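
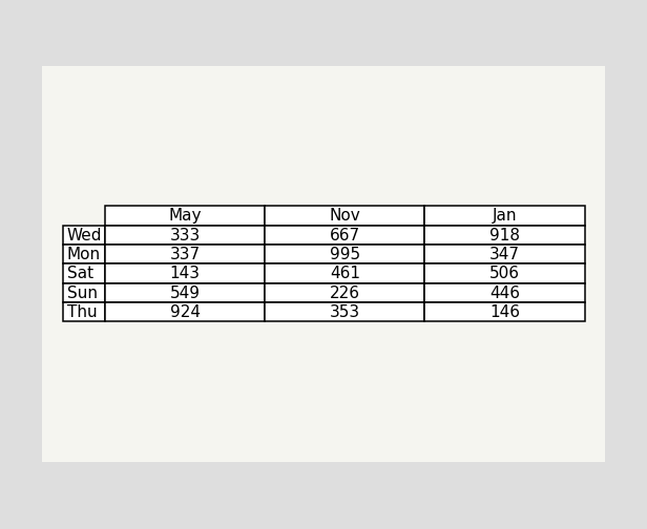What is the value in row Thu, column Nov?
The (Thu, Nov) cell reads 353.

353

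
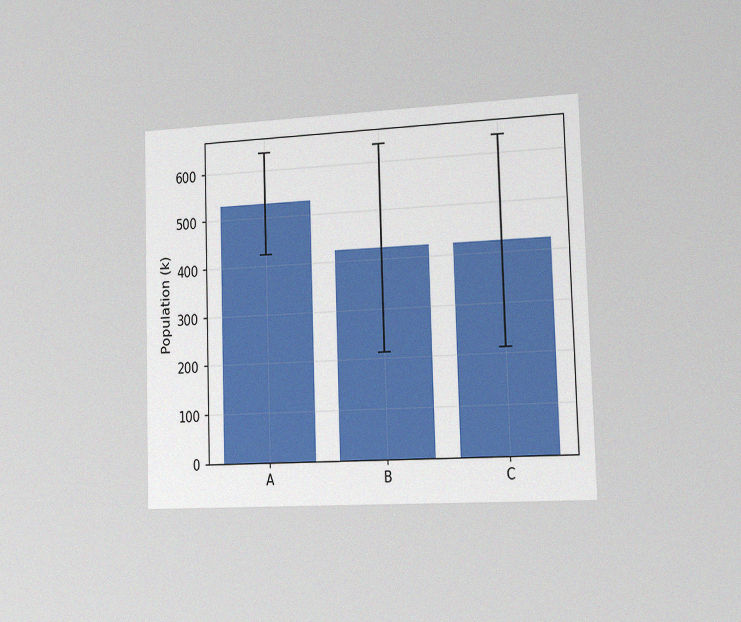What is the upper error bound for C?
636k

The chart is viewed slightly from the right, with some photo noise. The C bar's upper whisker reaches 636k.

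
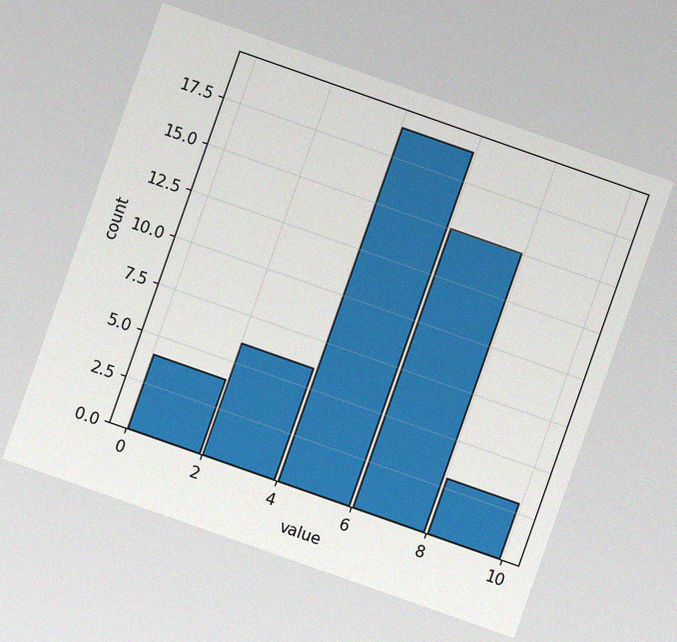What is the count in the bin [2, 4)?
The chart is tilted about 19° clockwise, with some photo noise. The [2, 4) bin has height 6.

6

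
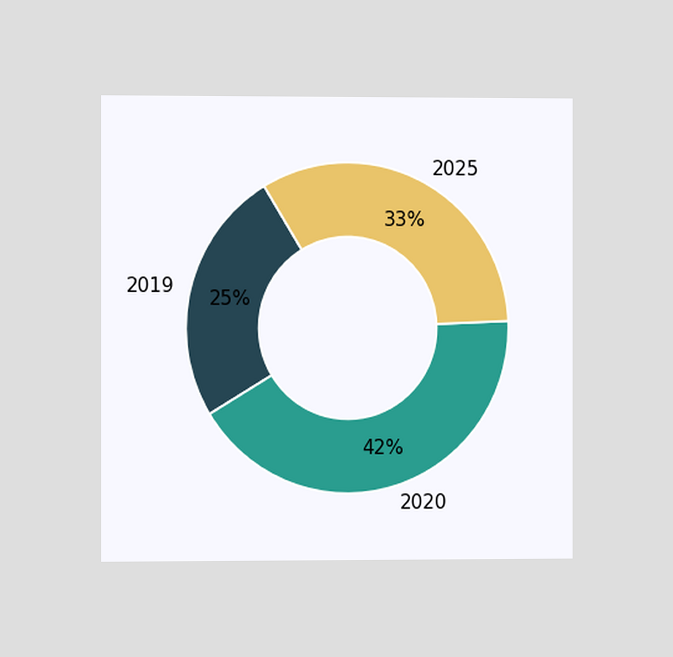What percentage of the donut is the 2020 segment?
The chart is viewed at a slight angle. The 2020 segment takes up 42% of the ring.

42%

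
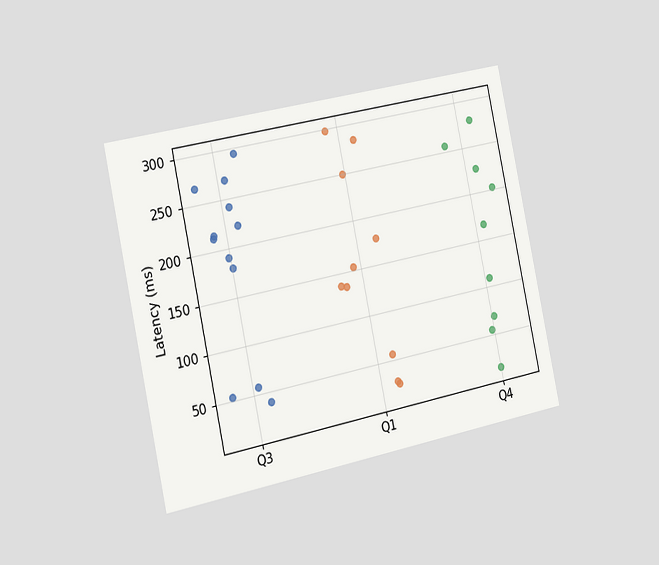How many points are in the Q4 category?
The chart is tilted about 12° counter-clockwise and viewed slightly from the left. Counting the markers in the Q4 column gives 9.

9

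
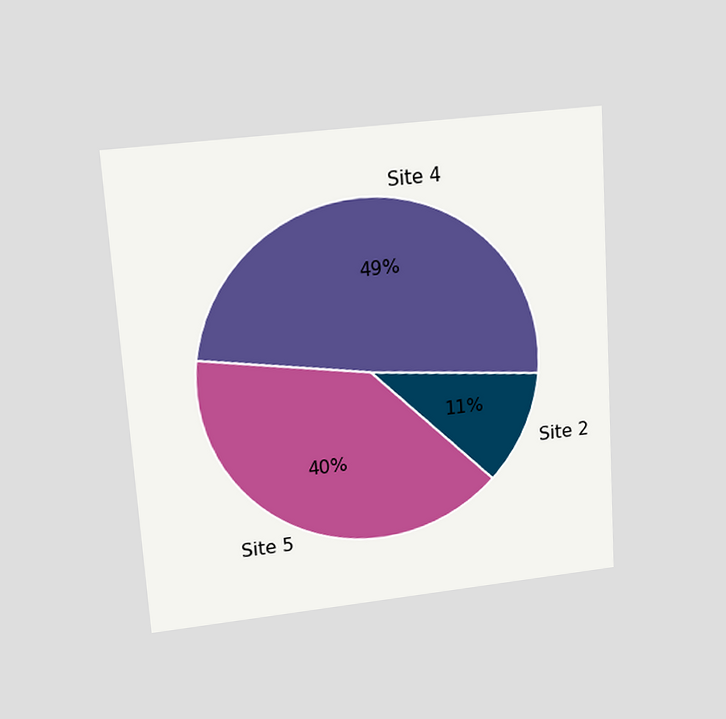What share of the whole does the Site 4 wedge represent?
The chart is tilted about 4° counter-clockwise and viewed slightly from above. The Site 4 slice takes up 49% of the pie.

49%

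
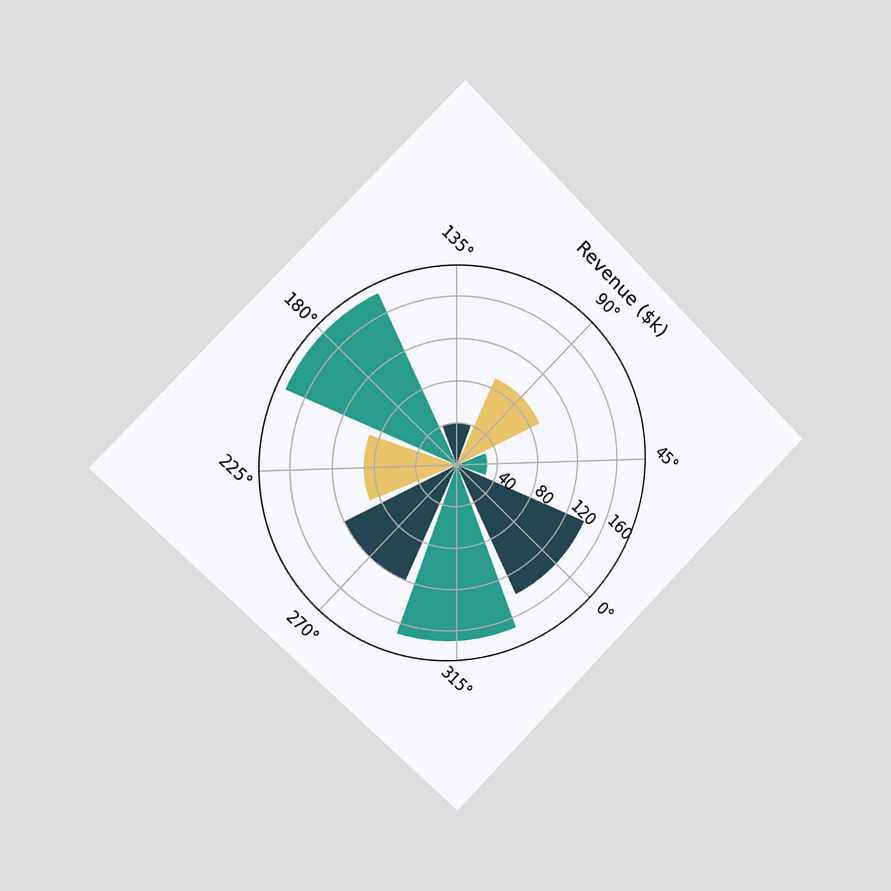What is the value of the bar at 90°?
$90k

The chart is tilted about 45° clockwise and viewed slightly from the left. The bar at 90° reaches $90k on the radial axis.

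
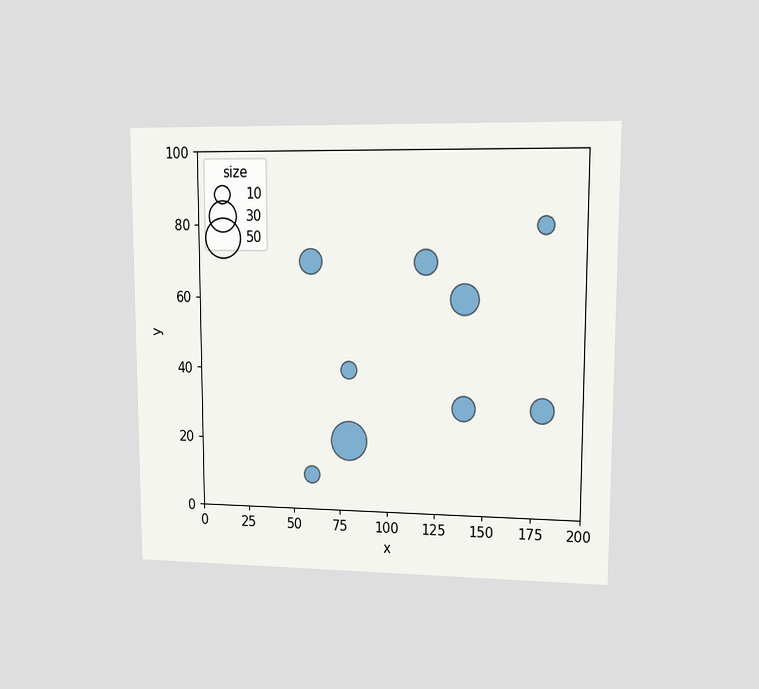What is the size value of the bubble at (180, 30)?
The chart is viewed at a slight angle. Matching the bubble at (180, 30) against the size legend gives 20.

20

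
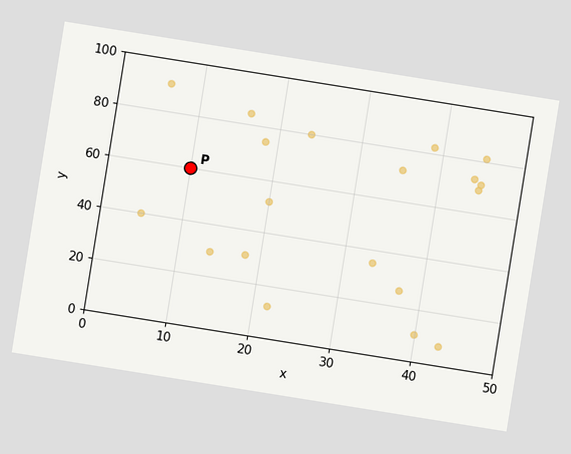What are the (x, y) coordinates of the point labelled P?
(10, 60)

The chart is tilted about 9° clockwise. Following the gridlines from P to each axis, P sits at (10, 60).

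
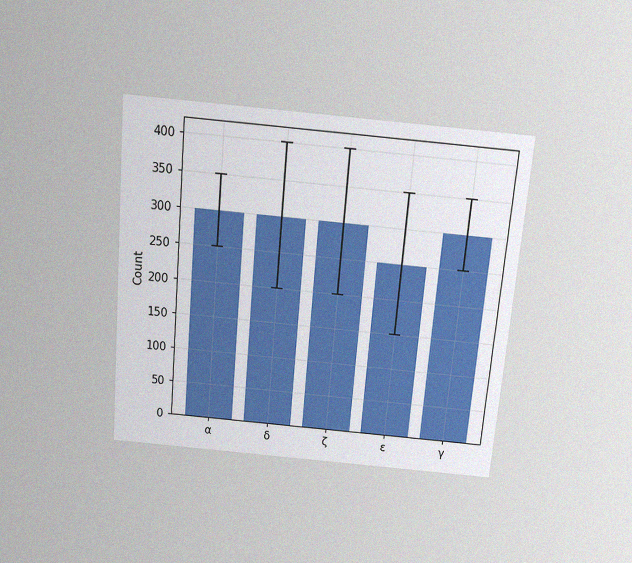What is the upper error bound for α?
The chart is tilted about 5° clockwise and viewed slightly from above, with some photo noise. The α bar's upper whisker reaches 350.

350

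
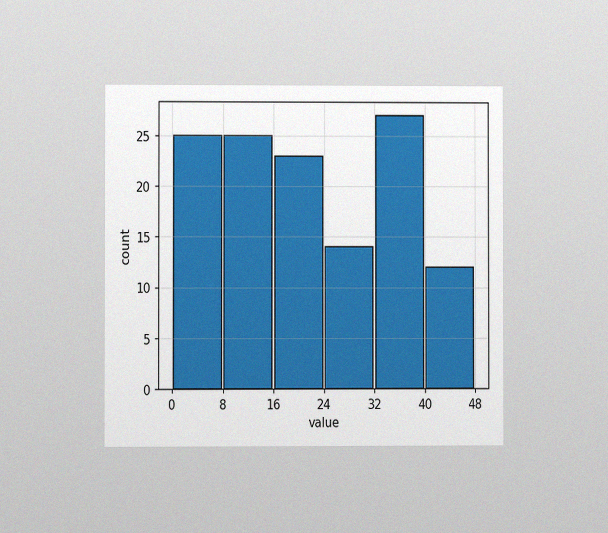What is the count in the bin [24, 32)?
14

The chart is viewed at a slight angle, with some photo noise. The [24, 32) bin has height 14.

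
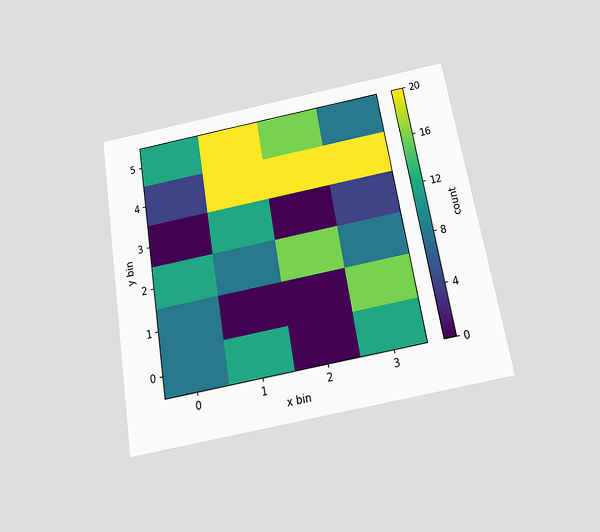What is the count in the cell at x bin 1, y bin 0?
The chart is tilted about 10° counter-clockwise and viewed slightly from below. Matching the cell (1, 0) against the colorbar gives 12.

12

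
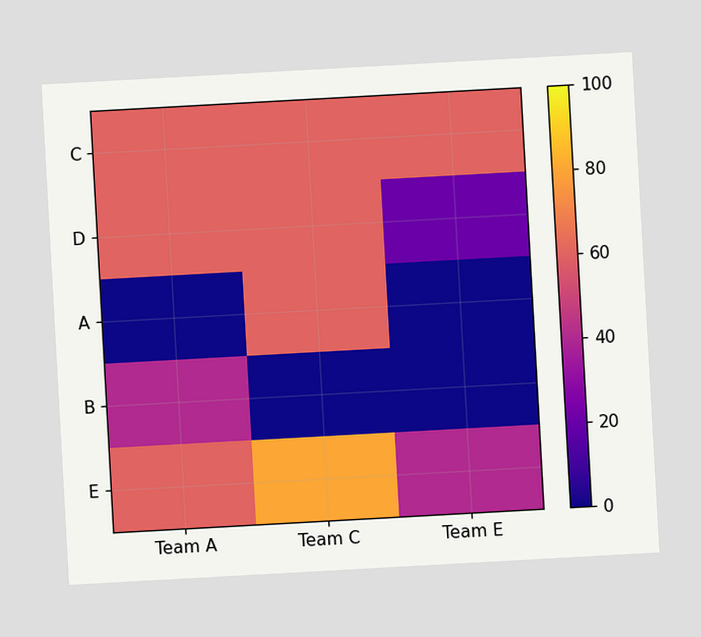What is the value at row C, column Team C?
60

The chart is tilted about 3° counter-clockwise. Matching cell (C, Team C) against the colorbar gives 60.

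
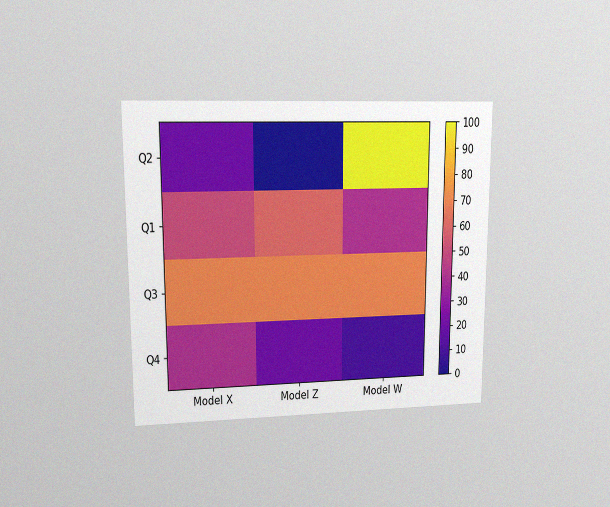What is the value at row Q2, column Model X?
20

The chart is viewed at a slight angle, with some photo noise. Matching cell (Q2, Model X) against the colorbar gives 20.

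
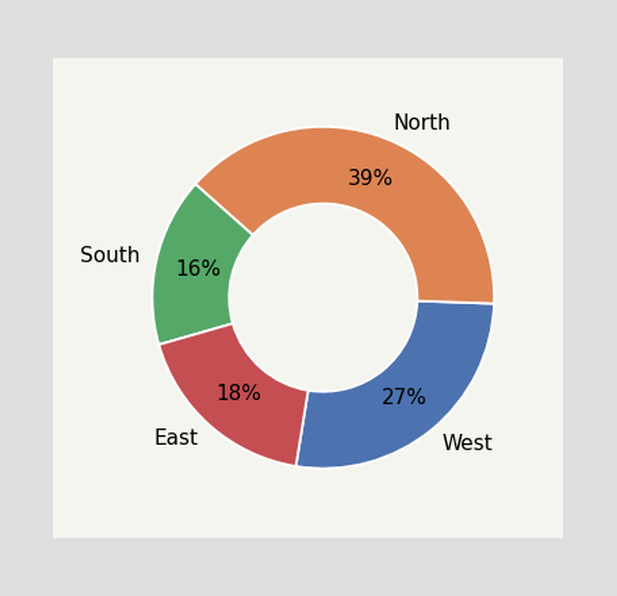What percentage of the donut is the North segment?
The North segment takes up 39% of the ring.

39%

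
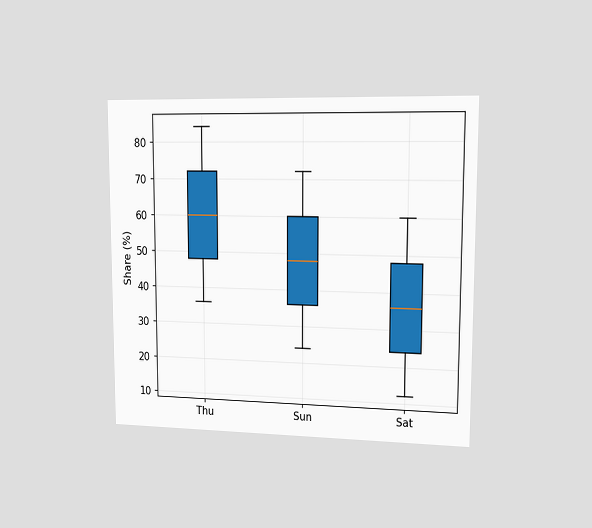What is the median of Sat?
The chart is viewed slightly from the right. The median line in the Sat box sits at 36%.

36%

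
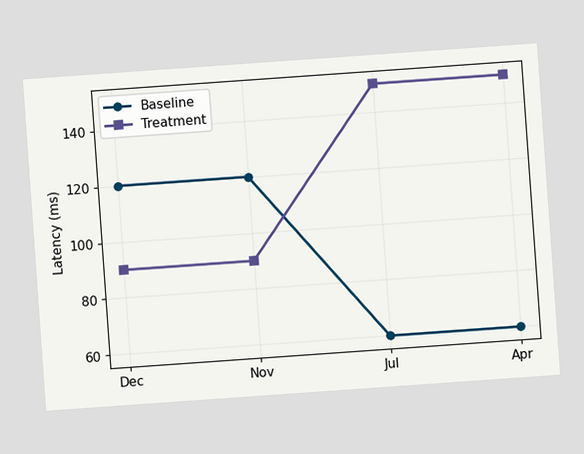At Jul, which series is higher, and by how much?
The chart is tilted about 4° counter-clockwise. At Jul, Treatment sits above the other line by 90ms.

Treatment, by 90ms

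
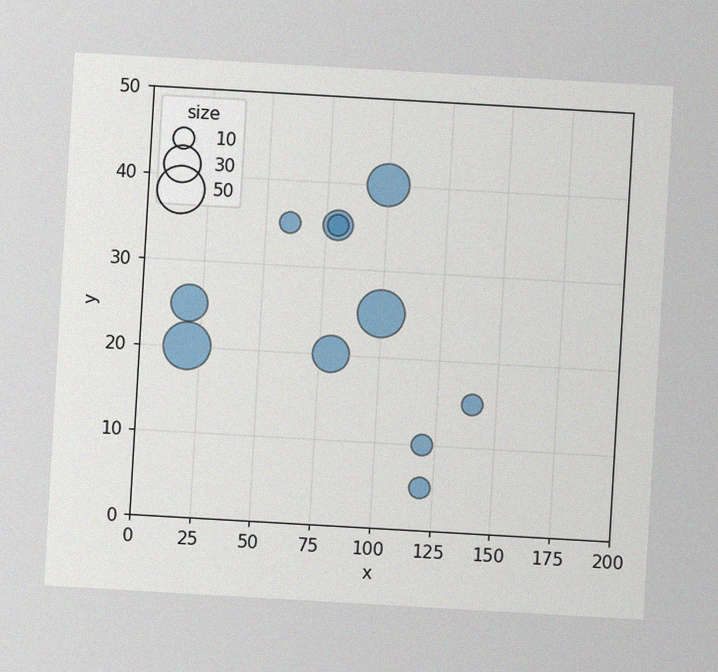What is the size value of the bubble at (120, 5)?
10

The chart is tilted about 3° clockwise, with some photo noise. Matching the bubble at (120, 5) against the size legend gives 10.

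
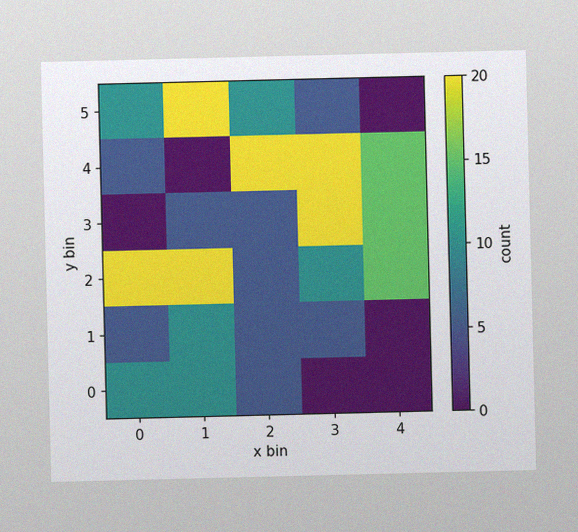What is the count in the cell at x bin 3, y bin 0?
The image has some photo noise and uneven lighting. Matching the cell (3, 0) against the colorbar gives 0.

0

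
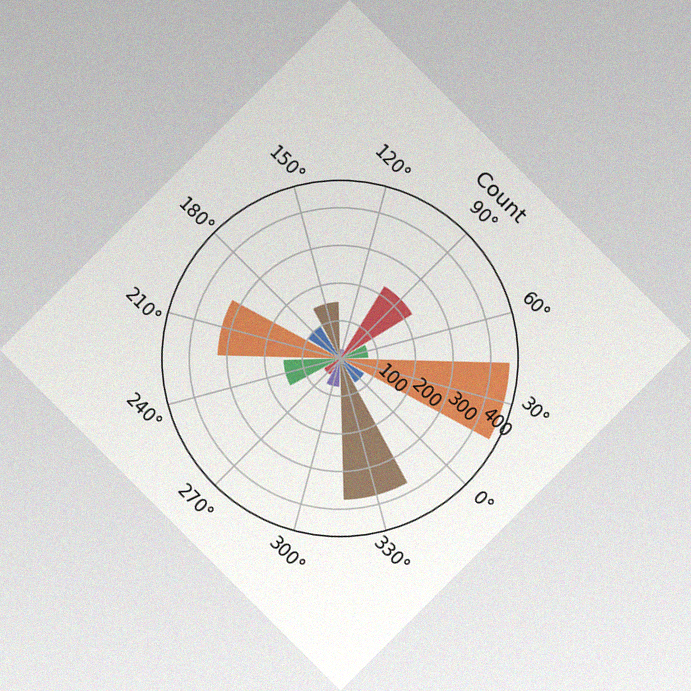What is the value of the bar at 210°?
325

The chart is tilted about 45° clockwise, with some photo noise. The bar at 210° reaches 325 on the radial axis.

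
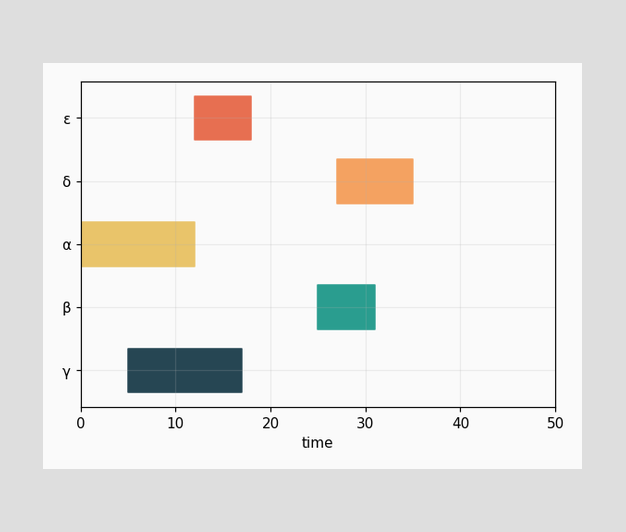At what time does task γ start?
The γ bar begins at t=5.

5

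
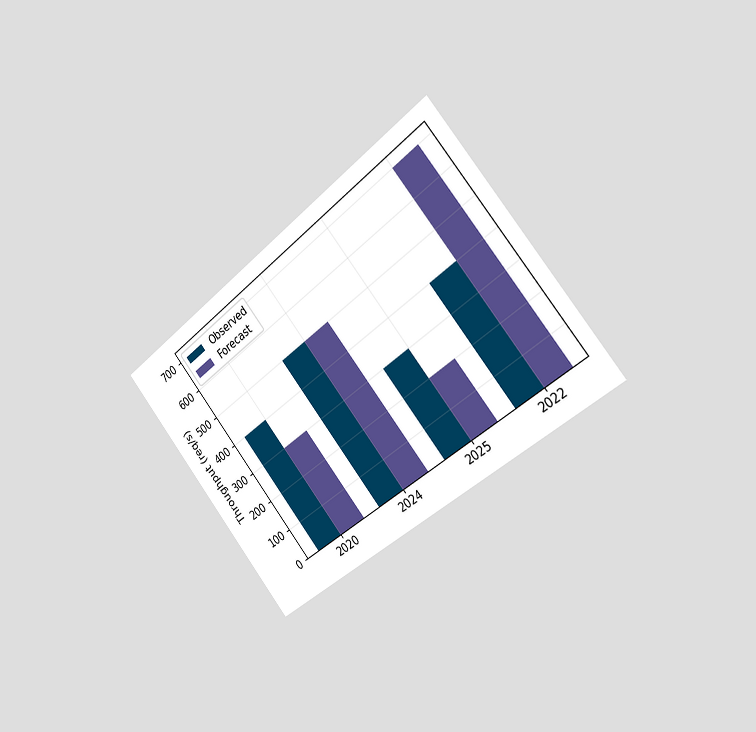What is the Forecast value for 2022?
The chart is tilted about 39° counter-clockwise and viewed slightly from the right. The Forecast bar at 2022 reaches 700req/s on the y-axis.

700req/s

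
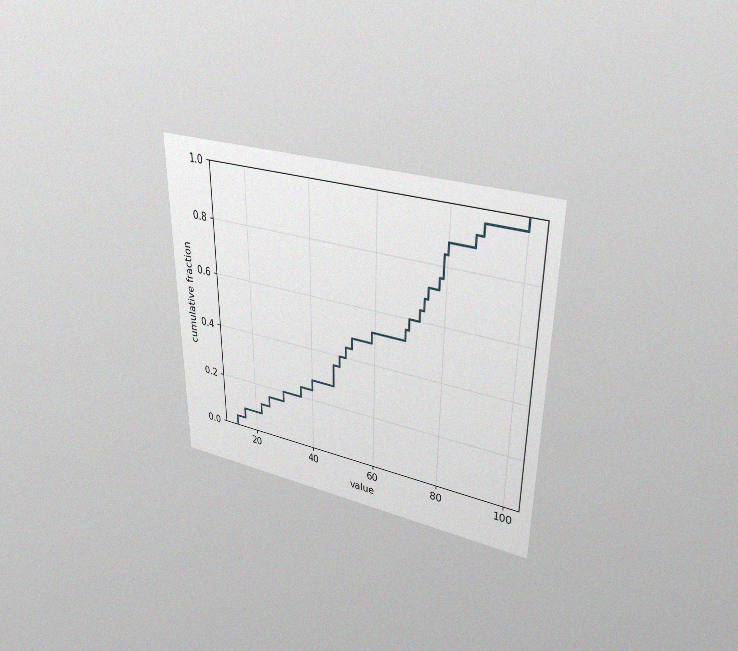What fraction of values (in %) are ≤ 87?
The chart is viewed slightly from above, with some photo noise. At x=87 the ECDF step is at 92%.

92%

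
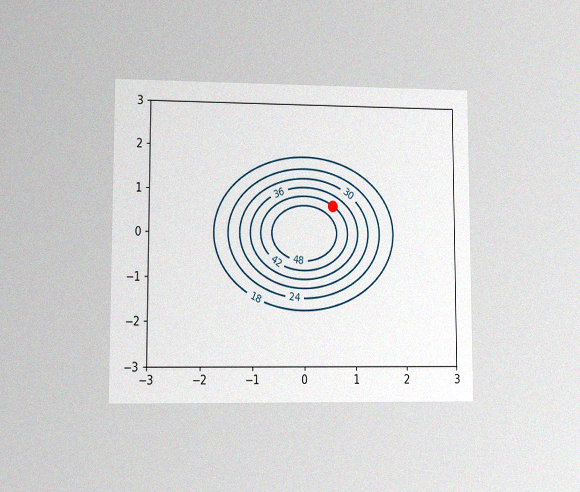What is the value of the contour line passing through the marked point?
42

The chart is viewed at a slight angle, with some photo noise. The marked point sits on the contour labelled 42.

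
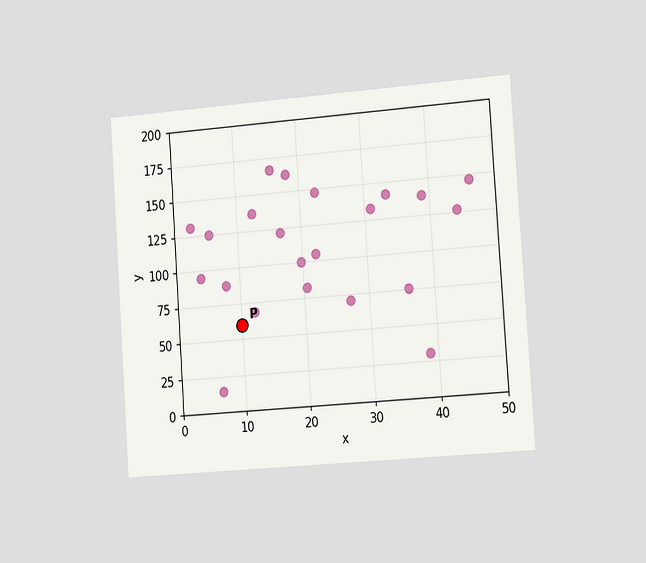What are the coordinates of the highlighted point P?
The chart is tilted about 4° counter-clockwise and viewed slightly from the right. Following the gridlines from P to each axis, P sits at (10, 60).

(10, 60)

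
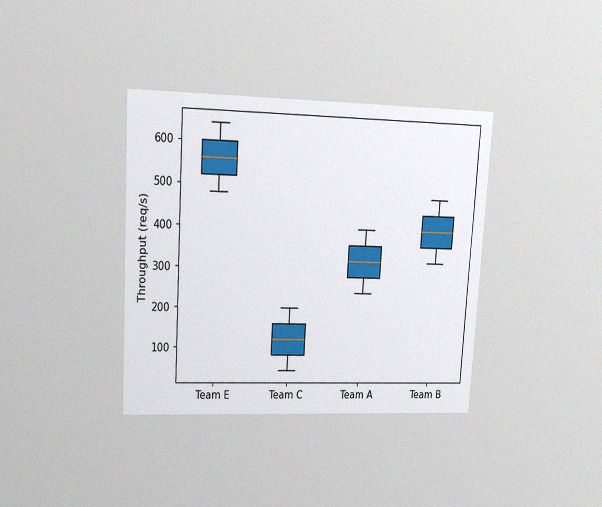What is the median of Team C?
120req/s

The chart is tilted about 3° clockwise and viewed at a slight angle, with some photo noise. The median line in the Team C box sits at 120req/s.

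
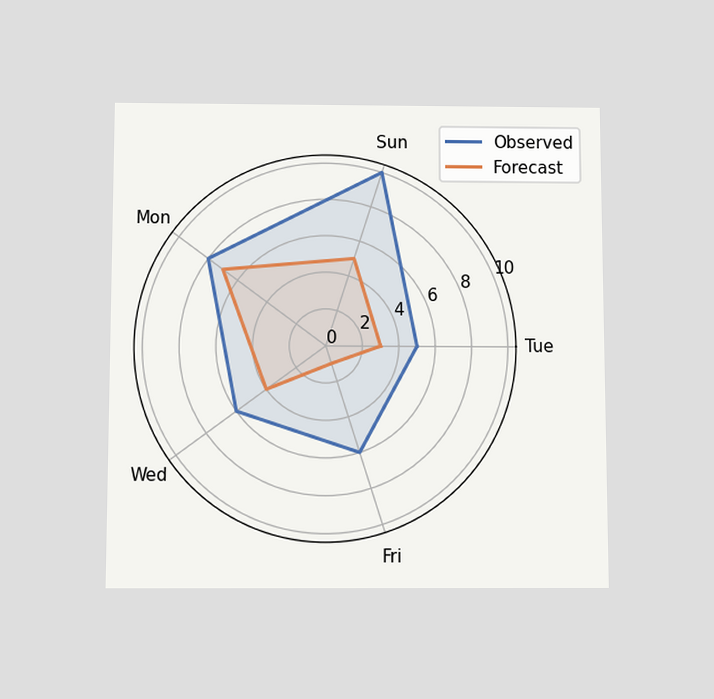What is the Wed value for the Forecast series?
4

The chart is viewed slightly from below. On the Wed axis, Forecast reaches 4.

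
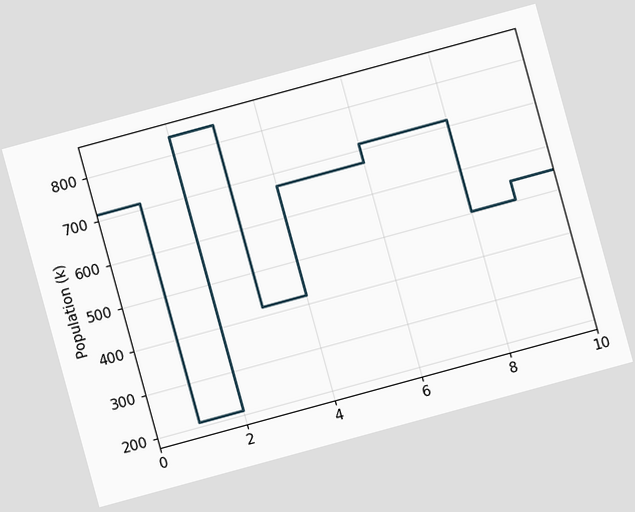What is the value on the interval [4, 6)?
672k

The chart is tilted about 15° counter-clockwise. On [4, 6) the step sits at 672k.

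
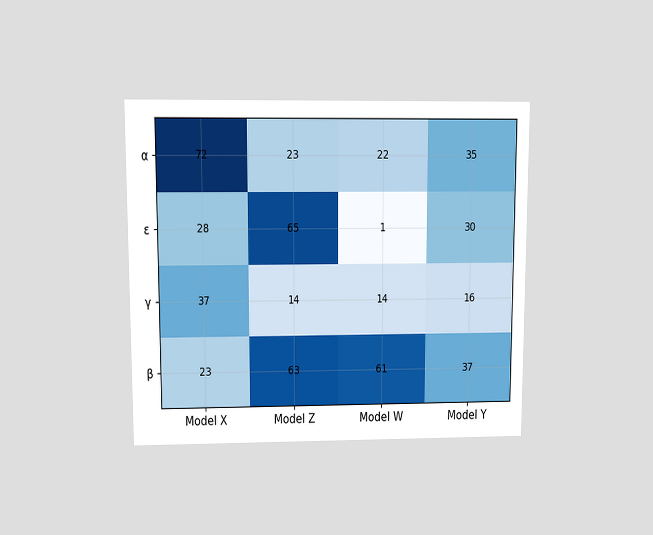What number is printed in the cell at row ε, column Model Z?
The chart is viewed at a slight angle. The (ε, Model Z) cell reads 65.

65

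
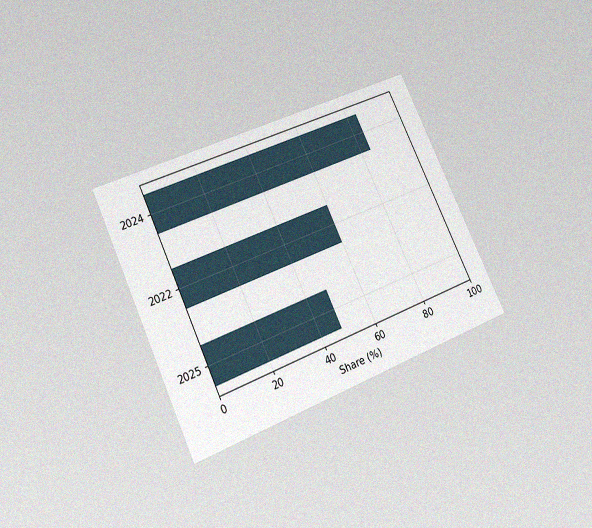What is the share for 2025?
48%

The chart is tilted about 25° counter-clockwise and viewed slightly from below, with some photo noise. Reading along the chart's x-axis, the 2025 bar reaches 48%.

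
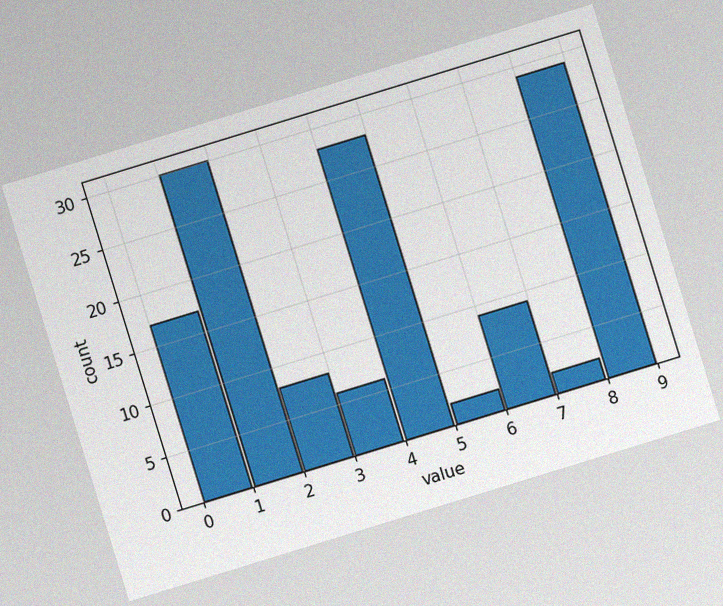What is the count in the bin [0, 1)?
The chart is tilted about 17° counter-clockwise, with some photo noise. The [0, 1) bin has height 17.

17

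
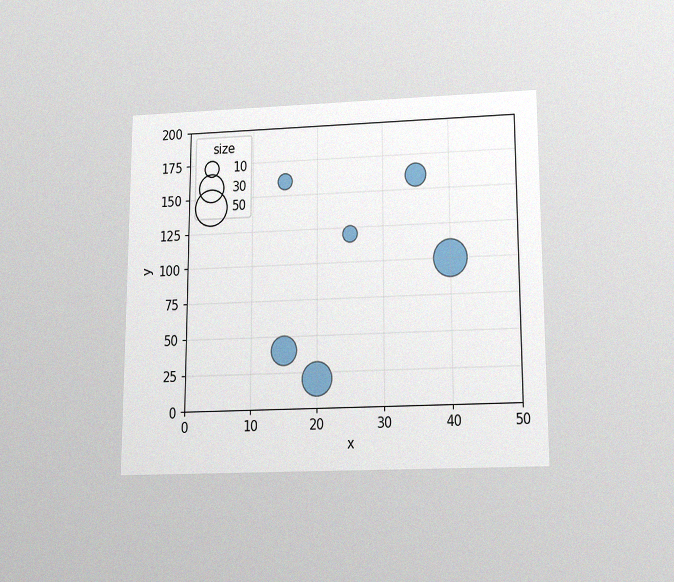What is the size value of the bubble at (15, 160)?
10

The chart is viewed slightly from below, with some photo noise. Matching the bubble at (15, 160) against the size legend gives 10.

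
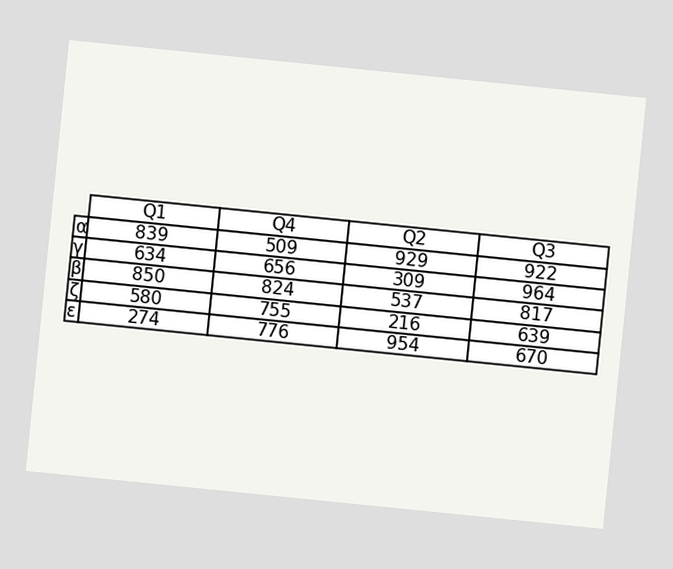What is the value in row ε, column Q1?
274

The chart is tilted about 6° clockwise. The (ε, Q1) cell reads 274.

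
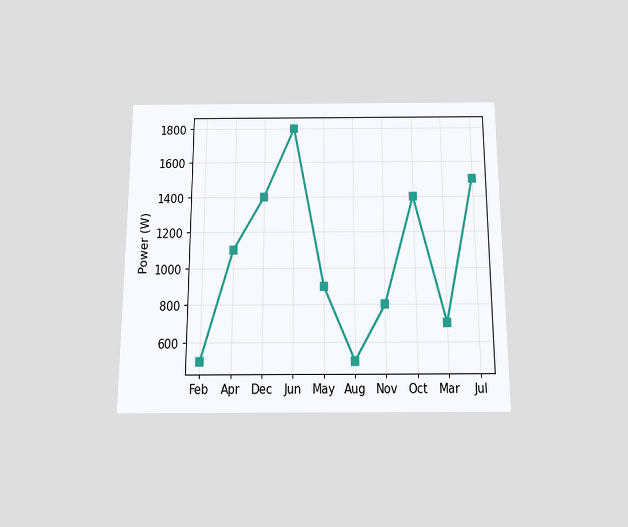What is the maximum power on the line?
1800W

The chart is viewed slightly from below. The highest point is at Jun, and reading across to the y-axis gives 1800W.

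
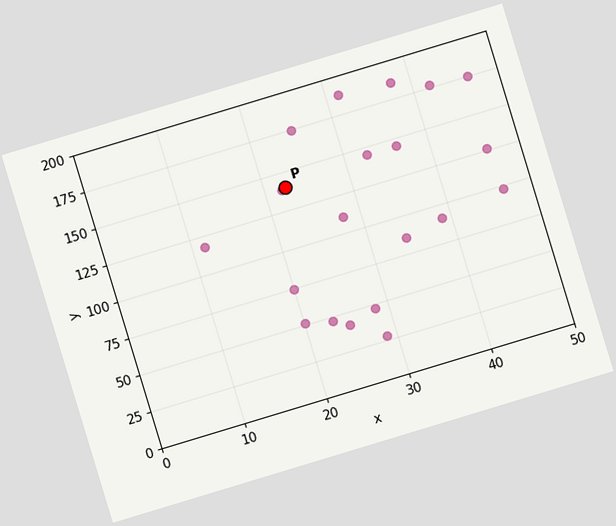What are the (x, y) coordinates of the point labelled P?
The chart is tilted about 17° counter-clockwise. Following the gridlines from P to each axis, P sits at (22.5, 140).

(22.5, 140)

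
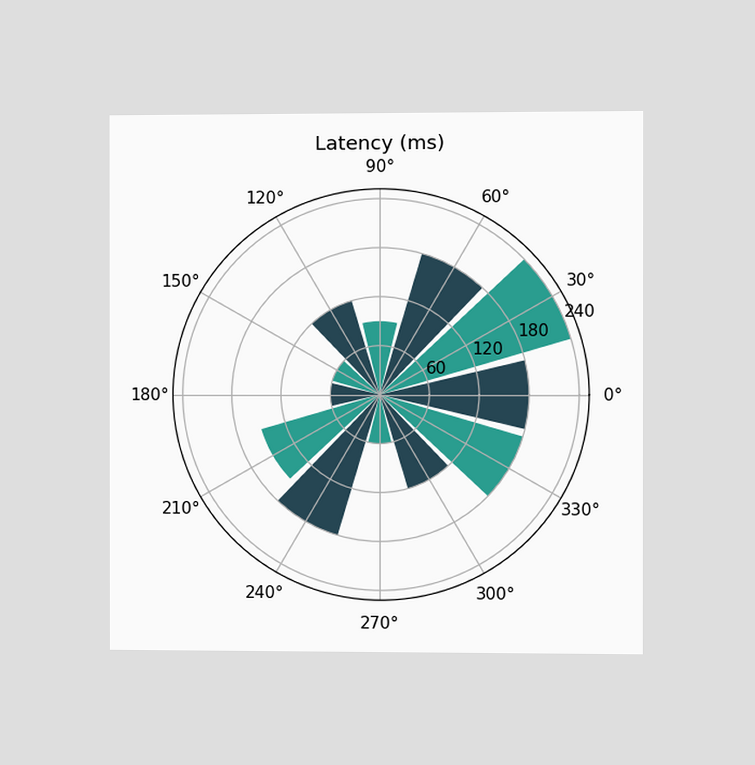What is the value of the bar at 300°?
120ms

The chart is viewed at a slight angle. The bar at 300° reaches 120ms on the radial axis.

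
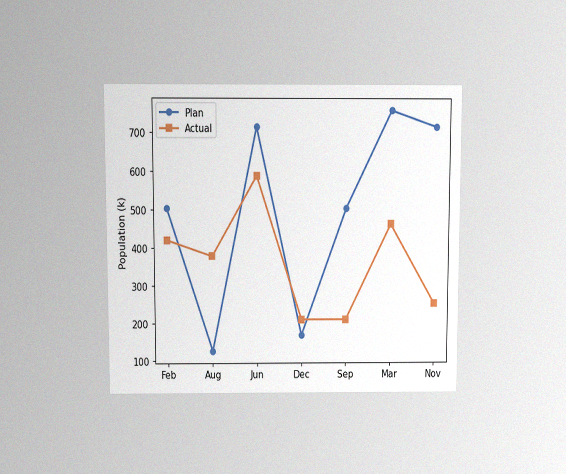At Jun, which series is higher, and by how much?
The chart is viewed at a slight angle, with some photo noise. At Jun, Plan sits above the other line by 126k.

Plan, by 126k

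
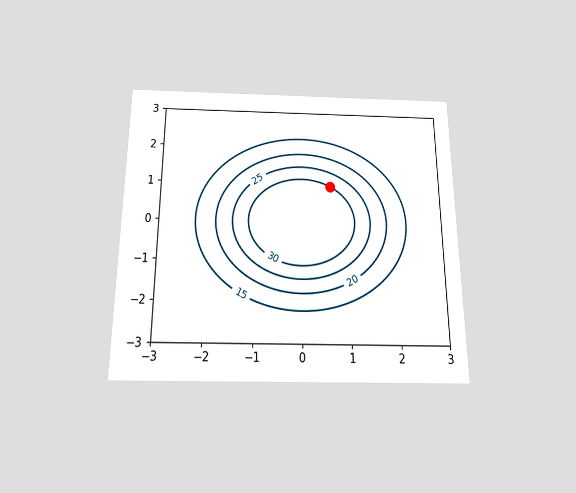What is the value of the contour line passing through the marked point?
30

The chart is viewed slightly from below. The marked point sits on the contour labelled 30.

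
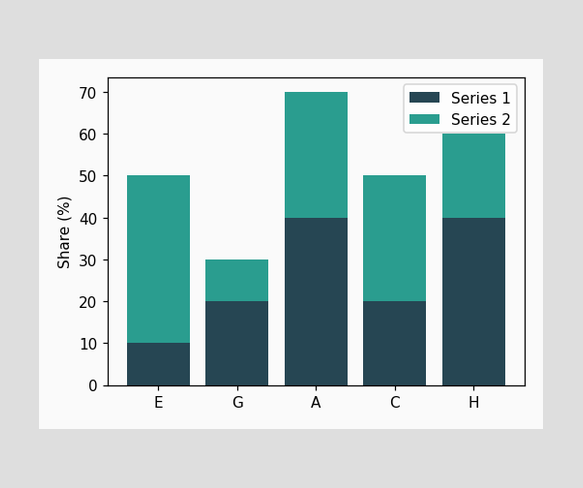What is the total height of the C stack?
50%

The C stack's top reaches 50% on the y-axis.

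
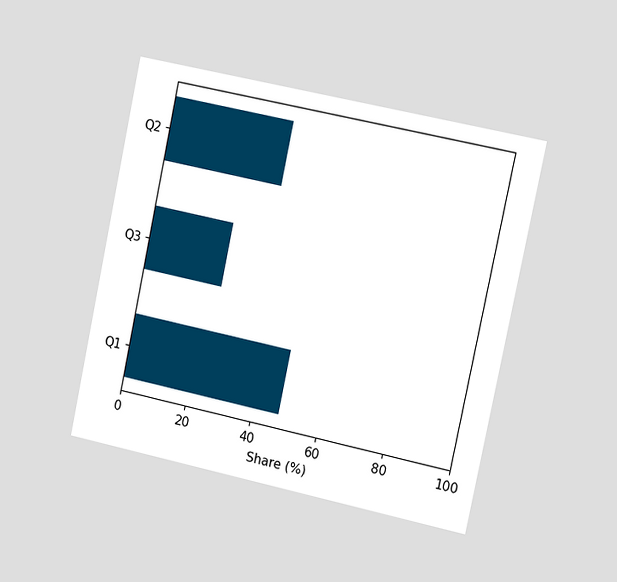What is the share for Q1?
The chart is tilted about 12° clockwise and viewed slightly from the right. Reading along the chart's x-axis, the Q1 bar reaches 48%.

48%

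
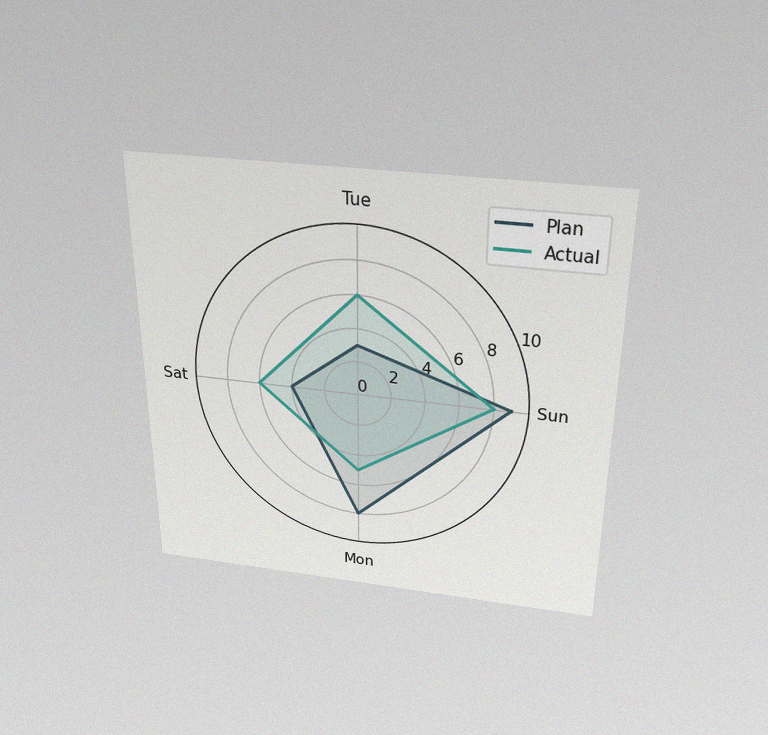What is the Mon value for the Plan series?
8

The chart is viewed slightly from above, with some photo noise. On the Mon axis, Plan reaches 8.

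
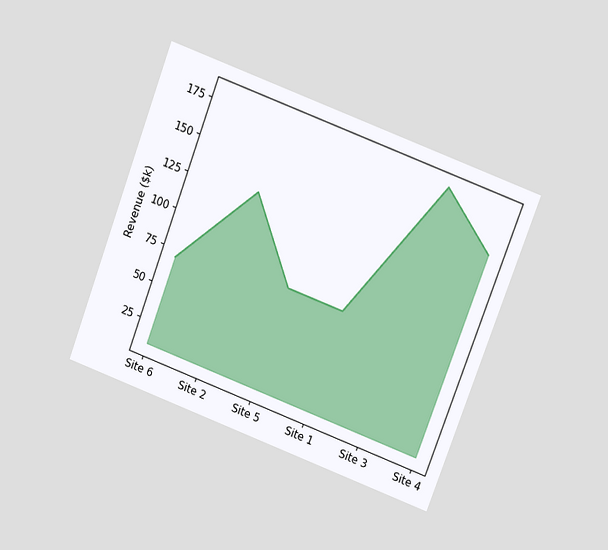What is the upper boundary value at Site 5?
$80k

The chart is tilted about 21° clockwise and viewed at a slight angle. At Site 5 the upper boundary is at $80k.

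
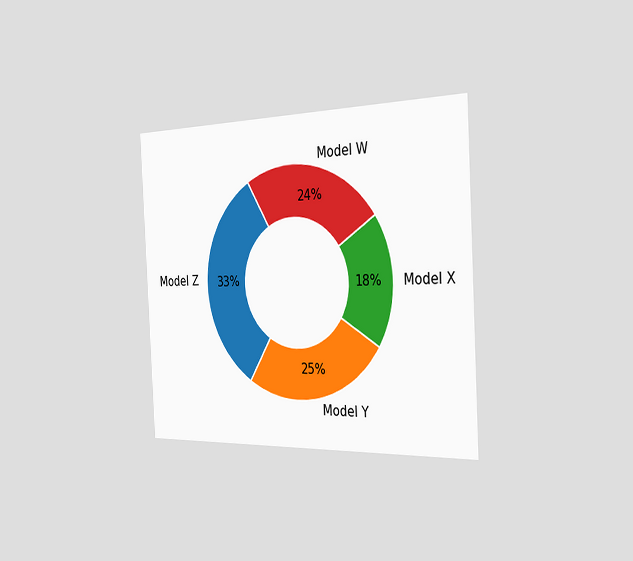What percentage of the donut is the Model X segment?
18%

The chart is tilted about 3° counter-clockwise and viewed slightly from the right. The Model X segment takes up 18% of the ring.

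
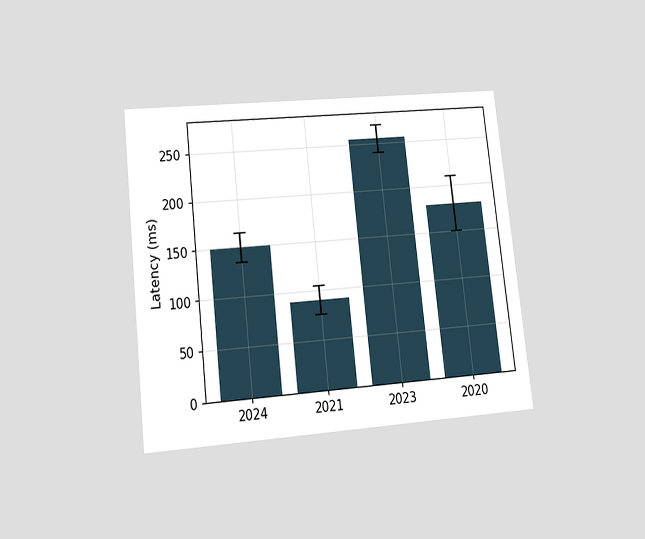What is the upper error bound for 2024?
The chart is tilted about 6° counter-clockwise and viewed at a slight angle. The 2024 bar's upper whisker reaches 165ms.

165ms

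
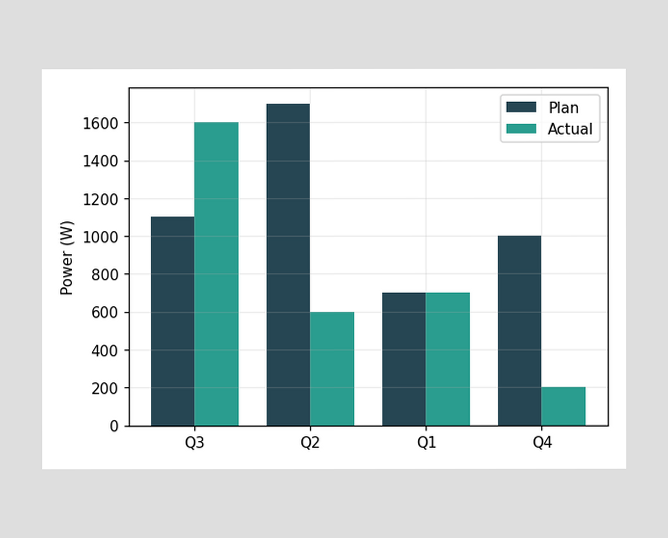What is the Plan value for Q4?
The Plan bar at Q4 reaches 1000W on the y-axis.

1000W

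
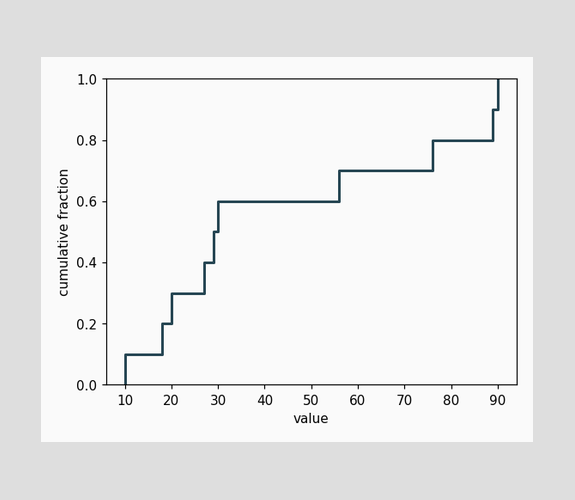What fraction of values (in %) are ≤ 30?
60%

At x=30 the ECDF step is at 60%.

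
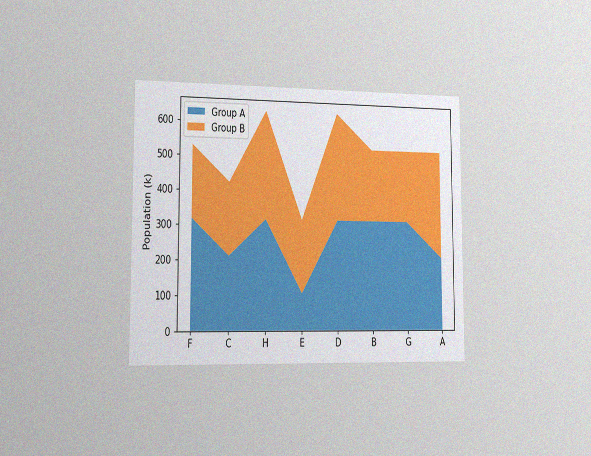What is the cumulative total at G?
The chart is viewed slightly from the left, with some photo noise. The stacked total at G reaches 530k.

530k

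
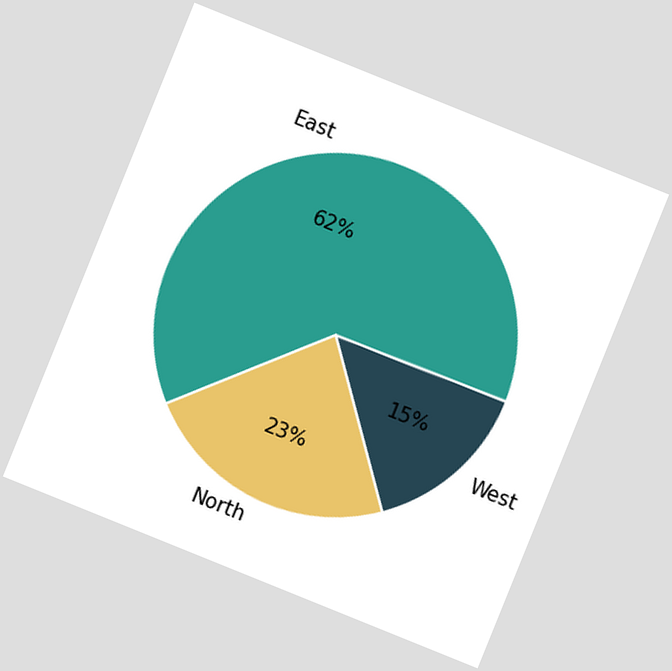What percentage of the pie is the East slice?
The chart is tilted about 22° clockwise. The East slice takes up 62% of the pie.

62%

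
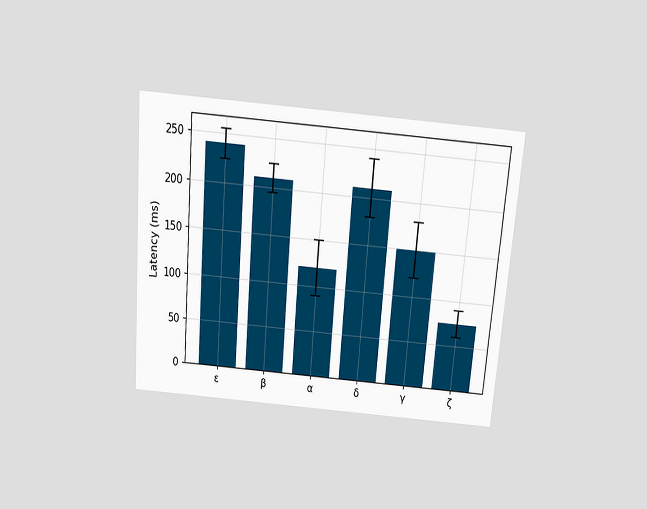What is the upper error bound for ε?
The chart is tilted about 5° clockwise and viewed slightly from above. The ε bar's upper whisker reaches 255ms.

255ms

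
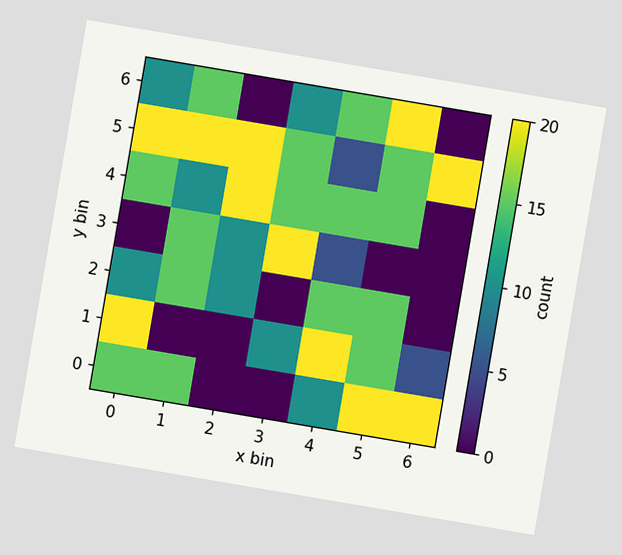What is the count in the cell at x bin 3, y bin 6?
The chart is tilted about 10° clockwise. Matching the cell (3, 6) against the colorbar gives 10.

10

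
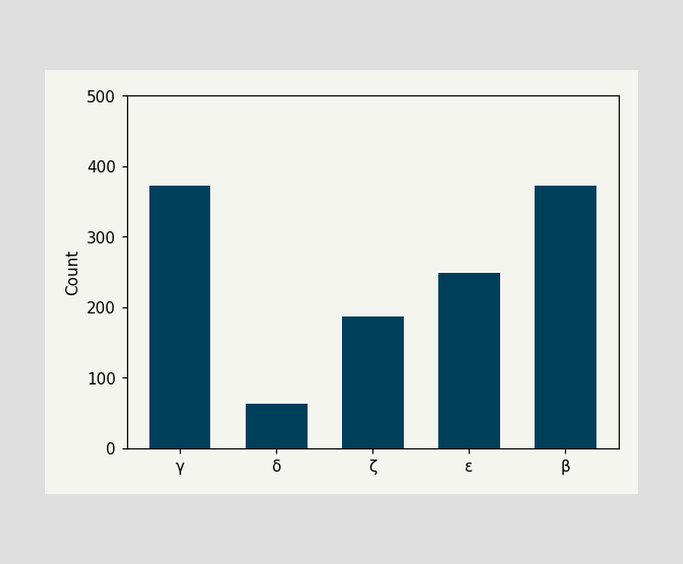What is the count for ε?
248

Reading along the chart's y-axis, the ε bar reaches 248.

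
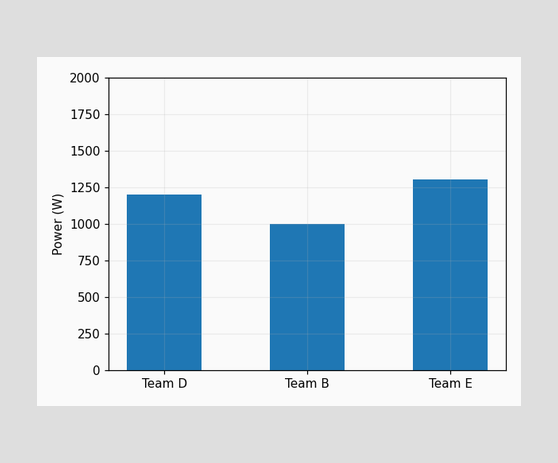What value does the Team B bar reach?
Reading along the chart's y-axis, the Team B bar reaches 1000W.

1000W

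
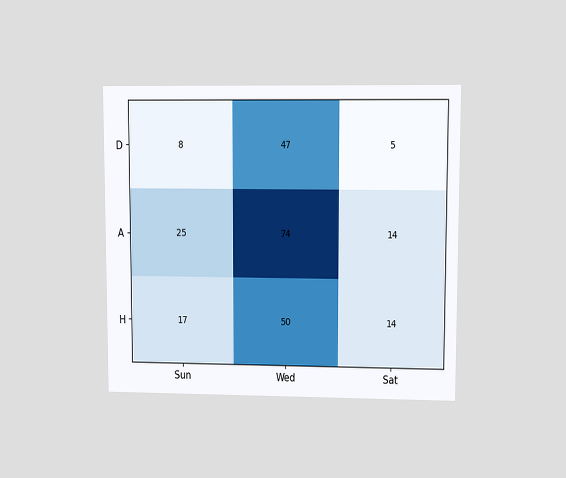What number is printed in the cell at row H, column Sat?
14

The chart is viewed at a slight angle. The (H, Sat) cell reads 14.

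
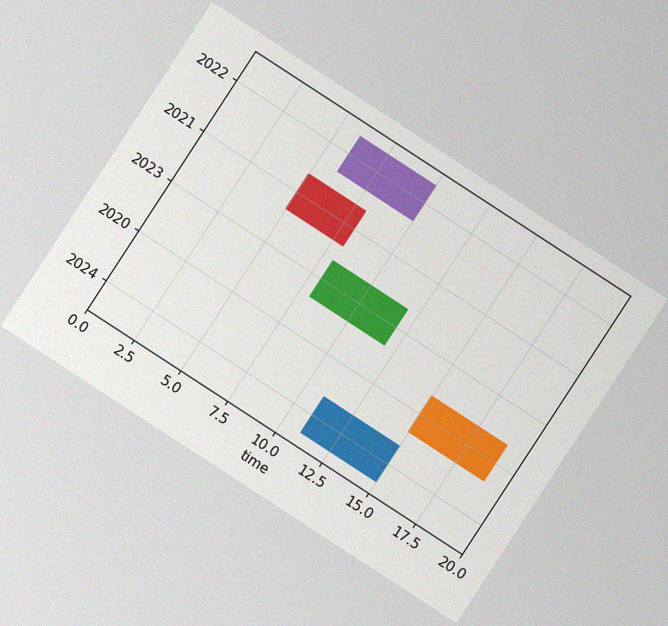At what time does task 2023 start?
8

The chart is tilted about 33° clockwise, with some photo noise. The 2023 bar begins at t=8.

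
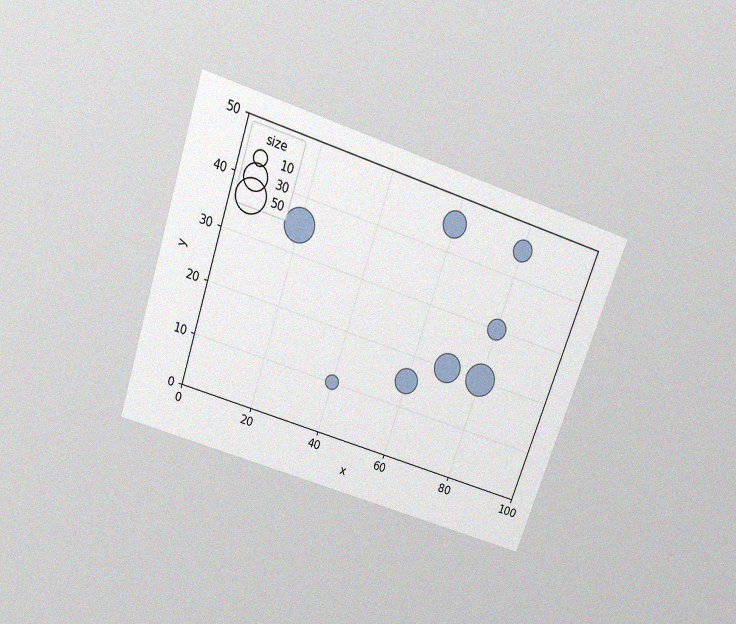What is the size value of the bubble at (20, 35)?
The chart is tilted about 19° clockwise and viewed slightly from above, with some photo noise. Matching the bubble at (20, 35) against the size legend gives 50.

50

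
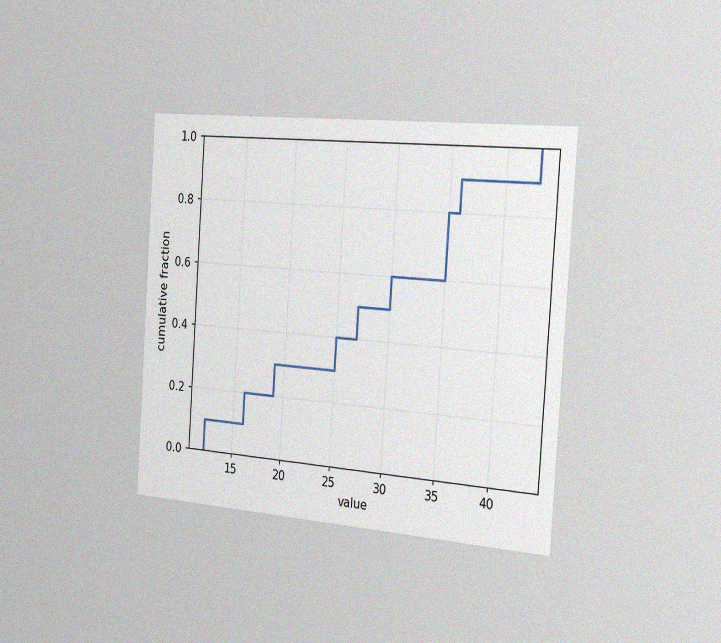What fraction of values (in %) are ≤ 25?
The chart is tilted about 4° clockwise and viewed slightly from the right, with some photo noise. At x=25 the ECDF step is at 40%.

40%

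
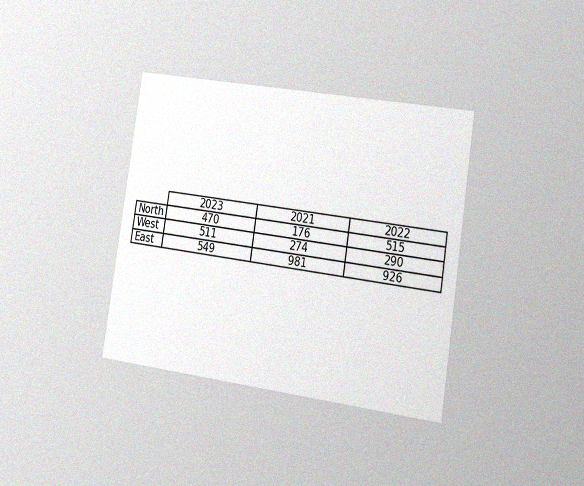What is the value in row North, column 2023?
470

The chart is tilted about 9° clockwise and viewed slightly from the right, with some photo noise. The (North, 2023) cell reads 470.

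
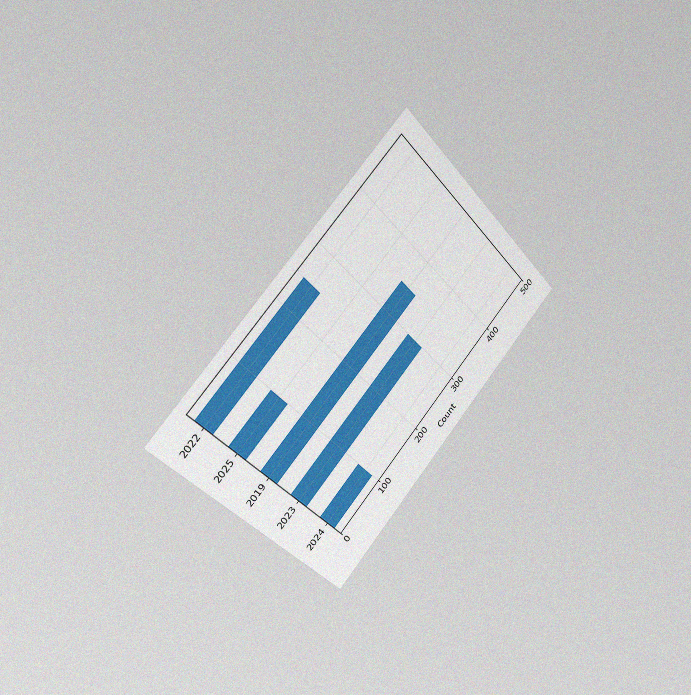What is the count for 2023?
The chart is tilted about 45° counter-clockwise and viewed slightly from the left, with some photo noise. Reading along the chart's x-axis, the 2023 bar reaches 300.

300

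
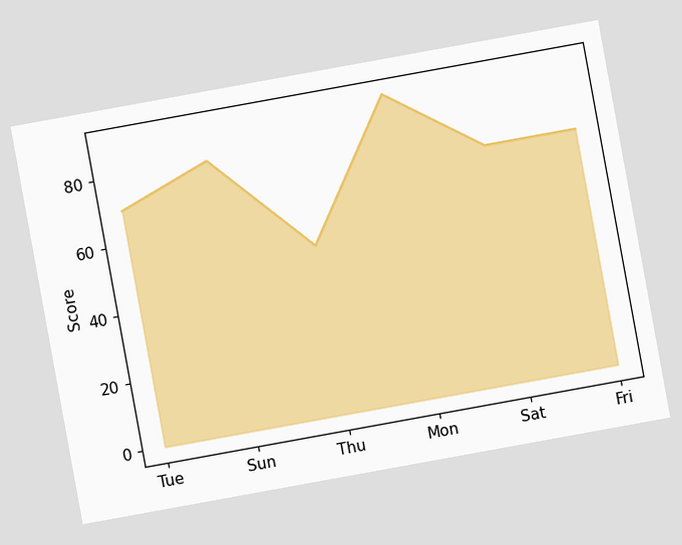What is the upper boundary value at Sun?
The chart is tilted about 10° counter-clockwise. At Sun the upper boundary is at 80.

80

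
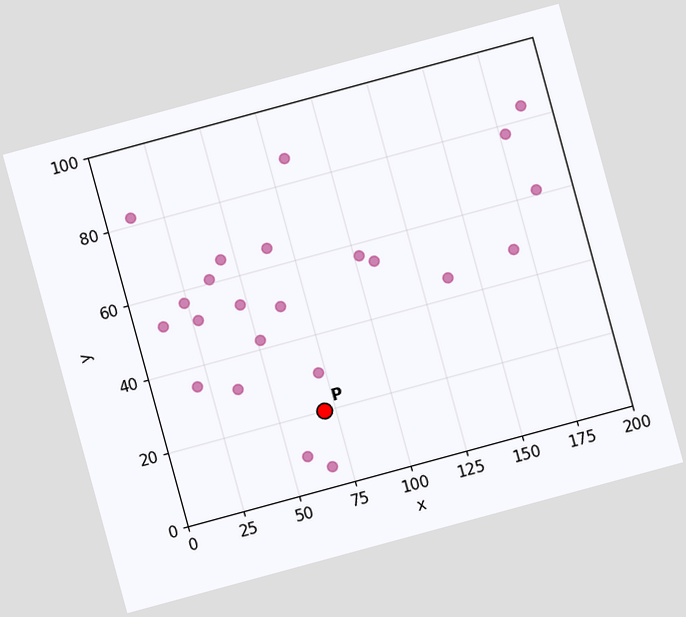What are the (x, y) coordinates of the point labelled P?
(70, 20)

The chart is tilted about 15° counter-clockwise. Following the gridlines from P to each axis, P sits at (70, 20).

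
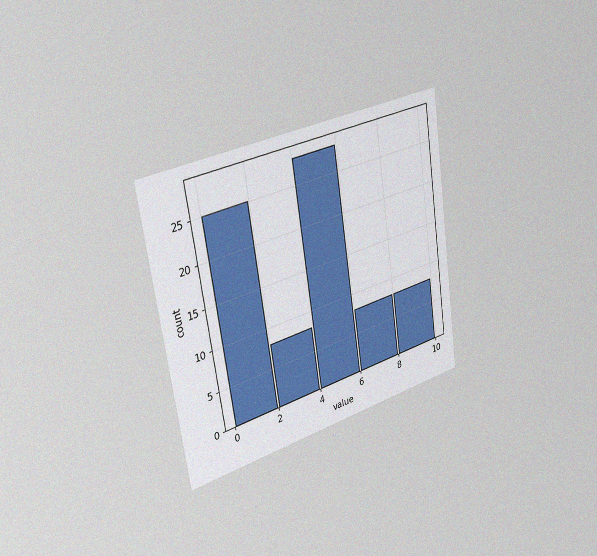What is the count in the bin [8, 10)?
8

The chart is tilted about 8° counter-clockwise and viewed slightly from the left, with some photo noise. The [8, 10) bin has height 8.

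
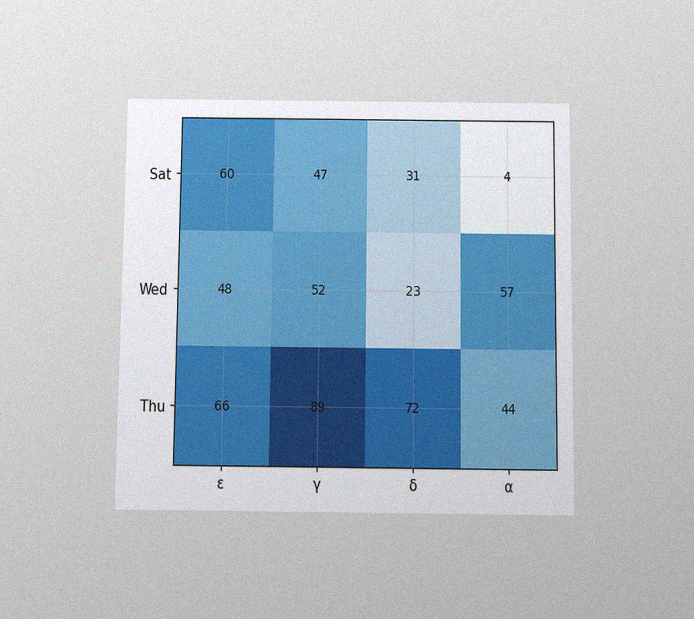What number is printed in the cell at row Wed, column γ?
The chart is viewed slightly from below, with some photo noise. The (Wed, γ) cell reads 52.

52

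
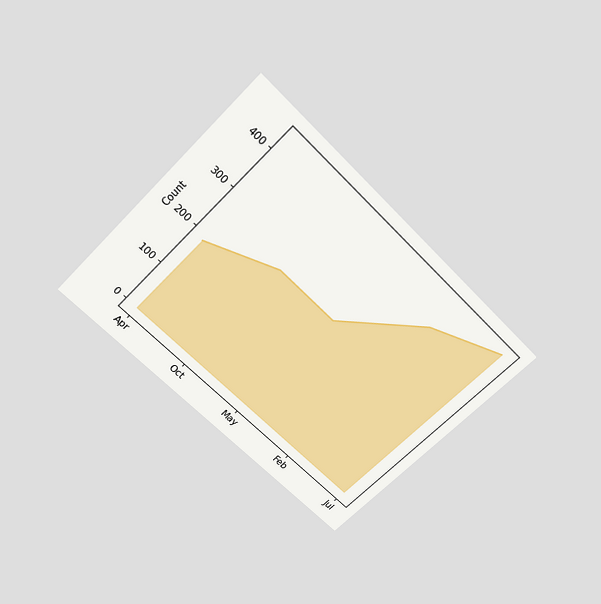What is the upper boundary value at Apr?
186

The chart is tilted about 45° clockwise and viewed slightly from above. At Apr the upper boundary is at 186.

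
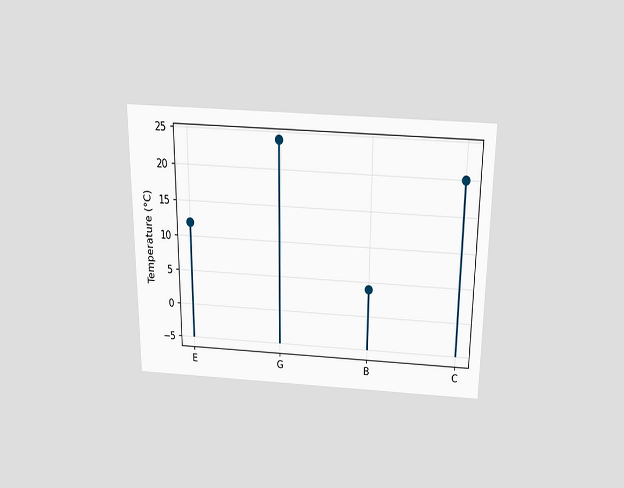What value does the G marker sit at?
24°C

The chart is viewed slightly from above. The G marker sits at 24°C.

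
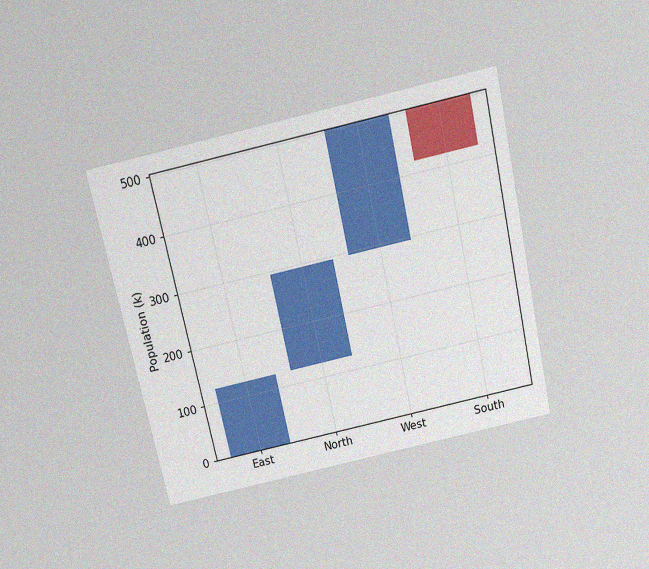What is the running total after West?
The chart is tilted about 12° counter-clockwise and viewed slightly from above, with some photo noise. After West the running total reaches 504k.

504k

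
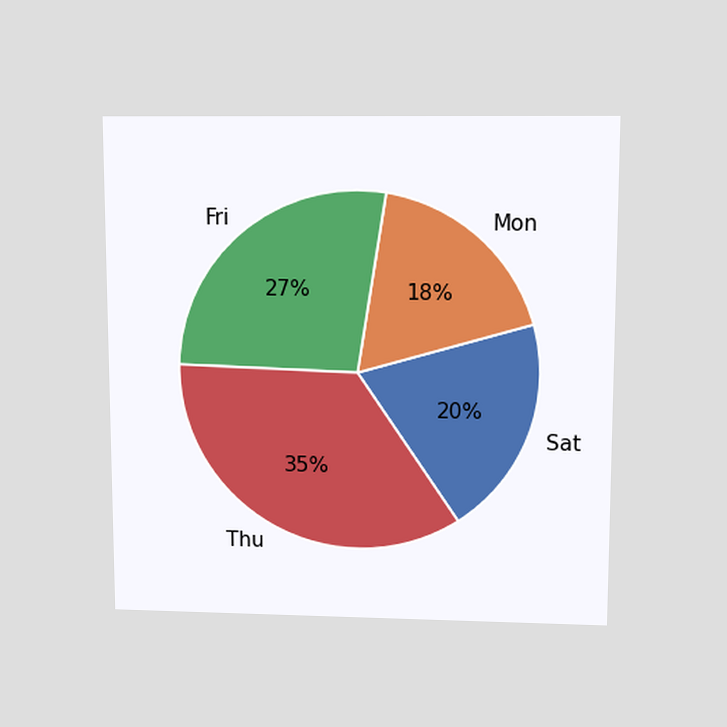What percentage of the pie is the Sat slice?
20%

The chart is viewed slightly from above. The Sat slice takes up 20% of the pie.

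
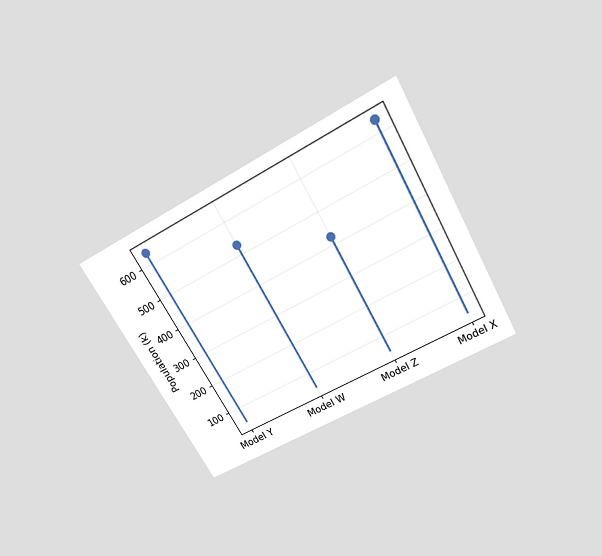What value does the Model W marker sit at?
530k

The chart is tilted about 30° counter-clockwise and viewed slightly from above. The Model W marker sits at 530k.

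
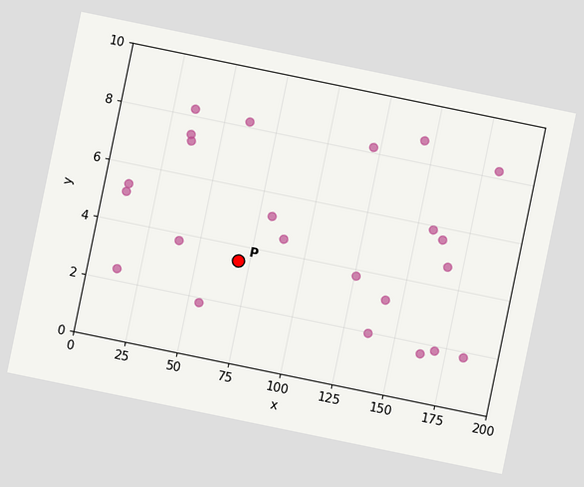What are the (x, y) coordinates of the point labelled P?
The chart is tilted about 12° clockwise. Following the gridlines from P to each axis, P sits at (70, 3.5).

(70, 3.5)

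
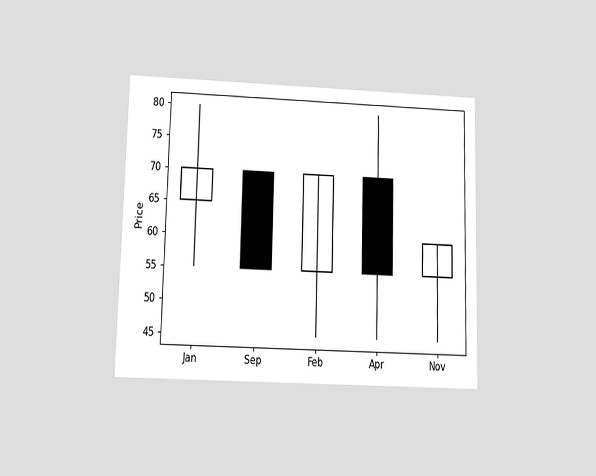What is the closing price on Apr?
55

The chart is viewed slightly from below. The Apr candle closes at 55.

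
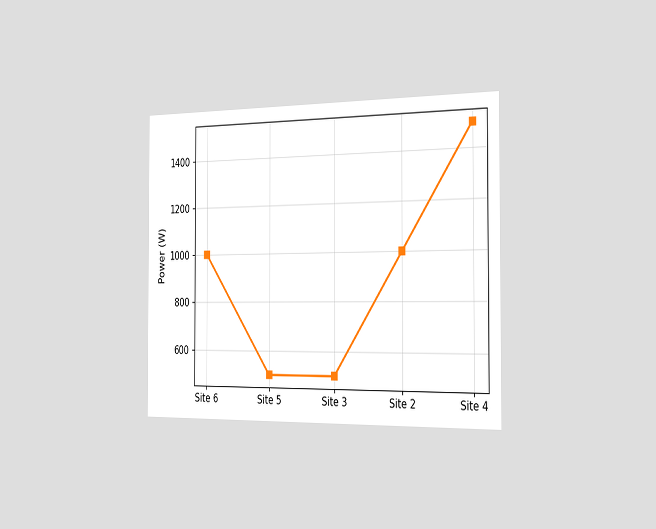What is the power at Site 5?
The chart is viewed slightly from the right. At Site 5, the line is at 500W.

500W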